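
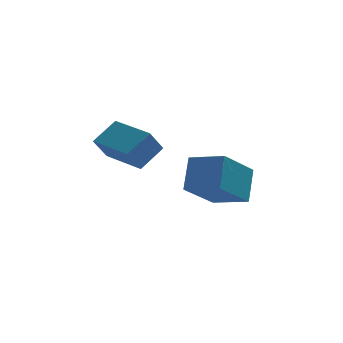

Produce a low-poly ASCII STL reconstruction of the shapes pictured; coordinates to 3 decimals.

solid 
facet normal -0.585 -0.549 0.597
outer loop
vertex 3.087 -1.973 1.085
vertex 1.924 -1.135 0.717
vertex 2.78 -2.907 -0.075
endloop
endfacet
facet normal 0.786 -0.567 0.248
outer loop
vertex 3.996 -1.765 -1.317
vertex 3.087 -1.973 1.085
vertex 2.78 -2.907 -0.075
endloop
endfacet
facet normal -0.584 -0.549 0.597
outer loop
vertex 2.78 -2.907 -0.075
vertex 1.924 -1.135 0.717
vertex 1.617 -2.069 -0.442
endloop
endfacet
facet normal -0.202 -0.614 -0.763
outer loop
vertex 1.617 -2.069 -0.442
vertex 3.996 -1.765 -1.317
vertex 2.78 -2.907 -0.075
endloop
endfacet
facet normal 0.202 0.615 0.763
outer loop
vertex 3.087 -1.973 1.085
vertex 3.14 0.007 -0.525
vertex 1.924 -1.135 0.717
endloop
endfacet
facet normal 0.786 -0.566 0.248
outer loop
vertex 4.303 -0.831 -0.158
vertex 3.087 -1.973 1.085
vertex 3.996 -1.765 -1.317
endloop
endfacet
facet normal 0.202 0.615 0.762
outer loop
vertex 4.303 -0.831 -0.158
vertex 3.14 0.007 -0.525
vertex 3.087 -1.973 1.085
endloop
endfacet
facet normal -0.786 0.567 -0.248
outer loop
vertex 1.924 -1.135 0.717
vertex 3.14 0.007 -0.525
vertex 1.617 -2.069 -0.442
endloop
endfacet
facet normal -0.202 -0.615 -0.762
outer loop
vertex 2.833 -0.927 -1.685
vertex 3.996 -1.765 -1.317
vertex 1.617 -2.069 -0.442
endloop
endfacet
facet normal -0.786 0.567 -0.248
outer loop
vertex 1.617 -2.069 -0.442
vertex 3.14 0.007 -0.525
vertex 2.833 -0.927 -1.685
endloop
endfacet
facet normal 0.585 0.549 -0.597
outer loop
vertex 2.833 -0.927 -1.685
vertex 4.303 -0.831 -0.158
vertex 3.996 -1.765 -1.317
endloop
endfacet
facet normal 0.584 0.550 -0.597
outer loop
vertex 3.14 0.007 -0.525
vertex 4.303 -0.831 -0.158
vertex 2.833 -0.927 -1.685
endloop
endfacet
facet normal -0.675 -0.456 -0.580
outer loop
vertex -0.535 -3.995 2.205
vertex -1.573 -2.538 2.269
vertex -0.038 -3.602 1.318
endloop
endfacet
facet normal 0.580 -0.814 -0.036
outer loop
vertex 0.793 -3.042 2.031
vertex -0.535 -3.995 2.205
vertex -0.038 -3.602 1.318
endloop
endfacet
facet normal -0.675 -0.455 -0.581
outer loop
vertex -0.038 -3.602 1.318
vertex -1.573 -2.538 2.269
vertex -1.075 -2.145 1.382
endloop
endfacet
facet normal 0.456 0.360 -0.814
outer loop
vertex -1.075 -2.145 1.382
vertex 0.793 -3.042 2.031
vertex -0.038 -3.602 1.318
endloop
endfacet
facet normal -0.456 -0.360 0.814
outer loop
vertex -0.535 -3.995 2.205
vertex -0.742 -1.978 2.982
vertex -1.573 -2.538 2.269
endloop
endfacet
facet normal 0.580 -0.814 -0.035
outer loop
vertex 0.295 -3.435 2.918
vertex -0.535 -3.995 2.205
vertex 0.793 -3.042 2.031
endloop
endfacet
facet normal -0.456 -0.360 0.814
outer loop
vertex 0.295 -3.435 2.918
vertex -0.742 -1.978 2.982
vertex -0.535 -3.995 2.205
endloop
endfacet
facet normal -0.579 0.814 0.036
outer loop
vertex -1.573 -2.538 2.269
vertex -0.742 -1.978 2.982
vertex -1.075 -2.145 1.382
endloop
endfacet
facet normal 0.456 0.360 -0.814
outer loop
vertex -0.245 -1.585 2.095
vertex 0.793 -3.042 2.031
vertex -1.075 -2.145 1.382
endloop
endfacet
facet normal -0.580 0.814 0.036
outer loop
vertex -1.075 -2.145 1.382
vertex -0.742 -1.978 2.982
vertex -0.245 -1.585 2.095
endloop
endfacet
facet normal 0.675 0.455 0.581
outer loop
vertex -0.245 -1.585 2.095
vertex 0.295 -3.435 2.918
vertex 0.793 -3.042 2.031
endloop
endfacet
facet normal 0.675 0.455 0.580
outer loop
vertex -0.742 -1.978 2.982
vertex 0.295 -3.435 2.918
vertex -0.245 -1.585 2.095
endloop
endfacet

endsolid


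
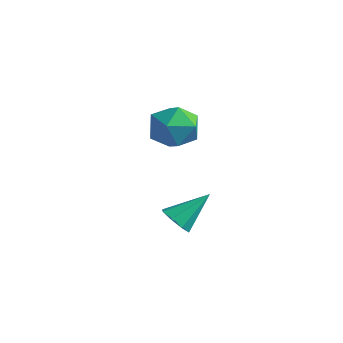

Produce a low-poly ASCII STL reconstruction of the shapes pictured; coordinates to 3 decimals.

solid 
facet normal -0.293 -0.706 -0.645
outer loop
vertex 3.279 -3.429 -2.088
vertex 2.643 -3.488 -1.734
vertex 2.888 -3.083 -2.289
endloop
endfacet
facet normal 0.714 0.576 -0.398
outer loop
vertex 3.279 -3.429 -2.088
vertex 2.888 -3.083 -2.289
vertex 3.157 -2.252 -0.606
endloop
endfacet
facet normal -0.294 -0.706 -0.645
outer loop
vertex 2.888 -3.083 -2.289
vertex 2.643 -3.488 -1.734
vertex 2.355 -2.974 -2.165
endloop
endfacet
facet normal 0.077 0.889 -0.451
outer loop
vertex 2.888 -3.083 -2.289
vertex 2.355 -2.974 -2.165
vertex 3.157 -2.252 -0.606
endloop
endfacet
facet normal -0.293 -0.705 -0.645
outer loop
vertex 2.355 -2.974 -2.165
vertex 2.643 -3.488 -1.734
vertex 1.99 -3.167 -1.788
endloop
endfacet
facet normal -0.547 0.831 -0.104
outer loop
vertex 2.355 -2.974 -2.165
vertex 1.99 -3.167 -1.788
vertex 3.157 -2.252 -0.606
endloop
endfacet
facet normal -0.294 -0.707 -0.644
outer loop
vertex 1.99 -3.167 -1.788
vertex 2.643 -3.488 -1.734
vertex 2.008 -3.547 -1.379
endloop
endfacet
facet normal -0.786 0.435 0.439
outer loop
vertex 1.99 -3.167 -1.788
vertex 2.008 -3.547 -1.379
vertex 3.157 -2.252 -0.606
endloop
endfacet
facet normal -0.294 -0.706 -0.644
outer loop
vertex 2.008 -3.547 -1.379
vertex 2.643 -3.488 -1.734
vertex 2.398 -3.893 -1.178
endloop
endfacet
facet normal -0.504 -0.067 0.861
outer loop
vertex 2.008 -3.547 -1.379
vertex 2.398 -3.893 -1.178
vertex 3.157 -2.252 -0.606
endloop
endfacet
facet normal -0.294 -0.706 -0.644
outer loop
vertex 2.398 -3.893 -1.178
vertex 2.643 -3.488 -1.734
vertex 2.932 -4.001 -1.303
endloop
endfacet
facet normal 0.137 -0.382 0.914
outer loop
vertex 2.398 -3.893 -1.178
vertex 2.932 -4.001 -1.303
vertex 3.157 -2.252 -0.606
endloop
endfacet
facet normal -0.294 -0.706 -0.644
outer loop
vertex 2.932 -4.001 -1.303
vertex 2.643 -3.488 -1.734
vertex 3.296 -3.809 -1.68
endloop
endfacet
facet normal 0.758 -0.323 0.567
outer loop
vertex 2.932 -4.001 -1.303
vertex 3.296 -3.809 -1.68
vertex 3.157 -2.252 -0.606
endloop
endfacet
facet normal -0.294 -0.706 -0.645
outer loop
vertex 3.296 -3.809 -1.68
vertex 2.643 -3.488 -1.734
vertex 3.279 -3.429 -2.088
endloop
endfacet
facet normal 0.997 0.072 0.025
outer loop
vertex 3.296 -3.809 -1.68
vertex 3.279 -3.429 -2.088
vertex 3.157 -2.252 -0.606
endloop
endfacet
facet normal -0.151 0.641 0.753
outer loop
vertex 2.32 -2.075 3.101
vertex 1.342 -2.507 3.273
vertex 2.209 -2.906 3.786
endloop
endfacet
facet normal 0.543 0.490 0.682
outer loop
vertex 2.32 -2.075 3.101
vertex 2.209 -2.906 3.786
vertex 3.046 -2.878 3.099
endloop
endfacet
facet normal 0.742 0.670 0.021
outer loop
vertex 2.32 -2.075 3.101
vertex 3.046 -2.878 3.099
vertex 2.696 -2.462 2.162
endloop
endfacet
facet normal 0.171 0.933 -0.316
outer loop
vertex 2.32 -2.075 3.101
vertex 2.696 -2.462 2.162
vertex 1.643 -2.232 2.27
endloop
endfacet
facet normal -0.380 0.915 0.137
outer loop
vertex 2.32 -2.075 3.101
vertex 1.643 -2.232 2.27
vertex 1.342 -2.507 3.273
endloop
endfacet
facet normal 0.624 -0.217 0.751
outer loop
vertex 3.046 -2.878 3.099
vertex 2.209 -2.906 3.786
vertex 2.517 -3.808 3.27
endloop
endfacet
facet normal -0.499 0.028 0.866
outer loop
vertex 2.209 -2.906 3.786
vertex 1.342 -2.507 3.273
vertex 1.464 -3.578 3.378
endloop
endfacet
facet normal -0.872 0.472 -0.132
outer loop
vertex 1.342 -2.507 3.273
vertex 1.643 -2.232 2.27
vertex 1.114 -3.162 2.441
endloop
endfacet
facet normal 0.021 0.502 -0.865
outer loop
vertex 1.643 -2.232 2.27
vertex 2.696 -2.462 2.162
vertex 1.951 -3.134 1.754
endloop
endfacet
facet normal 0.945 0.076 -0.319
outer loop
vertex 2.696 -2.462 2.162
vertex 3.046 -2.878 3.099
vertex 2.818 -3.533 2.267
endloop
endfacet
facet normal -0.171 -0.933 0.316
outer loop
vertex 1.84 -3.965 2.439
vertex 2.517 -3.808 3.27
vertex 1.464 -3.578 3.378
endloop
endfacet
facet normal -0.742 -0.670 -0.021
outer loop
vertex 1.84 -3.965 2.439
vertex 1.464 -3.578 3.378
vertex 1.114 -3.162 2.441
endloop
endfacet
facet normal -0.543 -0.490 -0.682
outer loop
vertex 1.84 -3.965 2.439
vertex 1.114 -3.162 2.441
vertex 1.951 -3.134 1.754
endloop
endfacet
facet normal 0.151 -0.641 -0.753
outer loop
vertex 1.84 -3.965 2.439
vertex 1.951 -3.134 1.754
vertex 2.818 -3.533 2.267
endloop
endfacet
facet normal 0.380 -0.915 -0.137
outer loop
vertex 1.84 -3.965 2.439
vertex 2.818 -3.533 2.267
vertex 2.517 -3.808 3.27
endloop
endfacet
facet normal -0.021 -0.502 0.865
outer loop
vertex 1.464 -3.578 3.378
vertex 2.517 -3.808 3.27
vertex 2.209 -2.906 3.786
endloop
endfacet
facet normal -0.945 -0.076 0.319
outer loop
vertex 1.114 -3.162 2.441
vertex 1.464 -3.578 3.378
vertex 1.342 -2.507 3.273
endloop
endfacet
facet normal -0.624 0.217 -0.751
outer loop
vertex 1.951 -3.134 1.754
vertex 1.114 -3.162 2.441
vertex 1.643 -2.232 2.27
endloop
endfacet
facet normal 0.499 -0.028 -0.866
outer loop
vertex 2.818 -3.533 2.267
vertex 1.951 -3.134 1.754
vertex 2.696 -2.462 2.162
endloop
endfacet
facet normal 0.872 -0.472 0.132
outer loop
vertex 2.517 -3.808 3.27
vertex 2.818 -3.533 2.267
vertex 3.046 -2.878 3.099
endloop
endfacet

endsolid


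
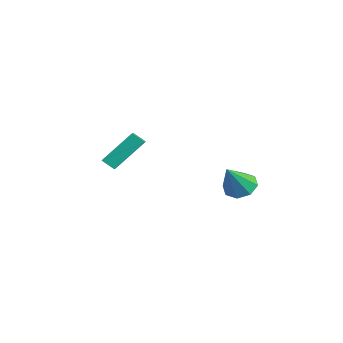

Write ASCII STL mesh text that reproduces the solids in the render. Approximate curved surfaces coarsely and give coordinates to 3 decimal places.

solid 
facet normal -0.339 0.504 -0.794
outer loop
vertex 3.347 0.657 3.083
vertex 2.788 0.024 2.92
vertex 2.77 0.746 3.386
endloop
endfacet
facet normal 0.446 0.583 0.679
outer loop
vertex 3.347 0.657 3.083
vertex 2.77 0.746 3.386
vertex 3.412 -0.904 4.38
endloop
endfacet
facet normal -0.338 0.504 -0.794
outer loop
vertex 2.77 0.746 3.386
vertex 2.788 0.024 2.92
vertex 2.203 0.413 3.416
endloop
endfacet
facet normal -0.213 0.442 0.871
outer loop
vertex 2.77 0.746 3.386
vertex 2.203 0.413 3.416
vertex 3.412 -0.904 4.38
endloop
endfacet
facet normal -0.338 0.505 -0.794
outer loop
vertex 2.203 0.413 3.416
vertex 2.788 0.024 2.92
vertex 1.979 -0.148 3.155
endloop
endfacet
facet normal -0.671 -0.076 0.738
outer loop
vertex 2.203 0.413 3.416
vertex 1.979 -0.148 3.155
vertex 3.412 -0.904 4.38
endloop
endfacet
facet normal -0.338 0.505 -0.794
outer loop
vertex 1.979 -0.148 3.155
vertex 2.788 0.024 2.92
vertex 2.229 -0.608 2.756
endloop
endfacet
facet normal -0.656 -0.666 0.356
outer loop
vertex 1.979 -0.148 3.155
vertex 2.229 -0.608 2.756
vertex 3.412 -0.904 4.38
endloop
endfacet
facet normal -0.338 0.505 -0.794
outer loop
vertex 2.229 -0.608 2.756
vertex 2.788 0.024 2.92
vertex 2.806 -0.698 2.453
endloop
endfacet
facet normal -0.179 -0.983 -0.049
outer loop
vertex 2.229 -0.608 2.756
vertex 2.806 -0.698 2.453
vertex 3.412 -0.904 4.38
endloop
endfacet
facet normal -0.339 0.505 -0.794
outer loop
vertex 2.806 -0.698 2.453
vertex 2.788 0.024 2.92
vertex 3.373 -0.364 2.423
endloop
endfacet
facet normal 0.483 -0.842 -0.242
outer loop
vertex 2.806 -0.698 2.453
vertex 3.373 -0.364 2.423
vertex 3.412 -0.904 4.38
endloop
endfacet
facet normal -0.339 0.505 -0.794
outer loop
vertex 3.373 -0.364 2.423
vertex 2.788 0.024 2.92
vertex 3.597 0.197 2.684
endloop
endfacet
facet normal 0.940 -0.325 -0.108
outer loop
vertex 3.373 -0.364 2.423
vertex 3.597 0.197 2.684
vertex 3.412 -0.904 4.38
endloop
endfacet
facet normal -0.339 0.504 -0.794
outer loop
vertex 3.597 0.197 2.684
vertex 2.788 0.024 2.92
vertex 3.347 0.657 3.083
endloop
endfacet
facet normal 0.925 0.266 0.273
outer loop
vertex 3.597 0.197 2.684
vertex 3.347 0.657 3.083
vertex 3.412 -0.904 4.38
endloop
endfacet
facet normal -0.864 0.354 -0.359
outer loop
vertex -4.201 -4.265 2.284
vertex -4.22 -2.735 3.837
vertex -3.793 -3.764 1.796
endloop
endfacet
facet normal 0.009 -0.702 -0.713
outer loop
vertex -2.86 -4.145 2.183
vertex -4.201 -4.265 2.284
vertex -3.793 -3.764 1.796
endloop
endfacet
facet normal -0.864 0.353 -0.359
outer loop
vertex -3.793 -3.764 1.796
vertex -4.22 -2.735 3.837
vertex -3.812 -2.234 3.348
endloop
endfacet
facet normal 0.503 0.619 -0.604
outer loop
vertex -3.812 -2.234 3.348
vertex -2.86 -4.145 2.183
vertex -3.793 -3.764 1.796
endloop
endfacet
facet normal -0.503 -0.619 0.603
outer loop
vertex -4.201 -4.265 2.284
vertex -3.287 -3.116 4.224
vertex -4.22 -2.735 3.837
endloop
endfacet
facet normal 0.009 -0.702 -0.712
outer loop
vertex -3.268 -4.646 2.672
vertex -4.201 -4.265 2.284
vertex -2.86 -4.145 2.183
endloop
endfacet
facet normal -0.503 -0.618 0.603
outer loop
vertex -3.268 -4.646 2.672
vertex -3.287 -3.116 4.224
vertex -4.201 -4.265 2.284
endloop
endfacet
facet normal -0.009 0.702 0.712
outer loop
vertex -4.22 -2.735 3.837
vertex -3.287 -3.116 4.224
vertex -3.812 -2.234 3.348
endloop
endfacet
facet normal 0.503 0.619 -0.603
outer loop
vertex -2.879 -2.615 3.736
vertex -2.86 -4.145 2.183
vertex -3.812 -2.234 3.348
endloop
endfacet
facet normal -0.010 0.702 0.712
outer loop
vertex -3.812 -2.234 3.348
vertex -3.287 -3.116 4.224
vertex -2.879 -2.615 3.736
endloop
endfacet
facet normal 0.864 -0.353 0.359
outer loop
vertex -2.879 -2.615 3.736
vertex -3.268 -4.646 2.672
vertex -2.86 -4.145 2.183
endloop
endfacet
facet normal 0.864 -0.354 0.359
outer loop
vertex -3.287 -3.116 4.224
vertex -3.268 -4.646 2.672
vertex -2.879 -2.615 3.736
endloop
endfacet

endsolid


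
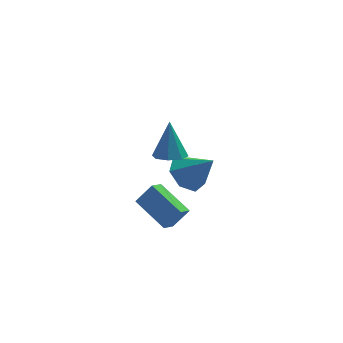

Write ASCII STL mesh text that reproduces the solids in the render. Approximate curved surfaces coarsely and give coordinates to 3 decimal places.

solid 
facet normal -0.028 -0.314 -0.949
outer loop
vertex -3.063 -3.309 2.01
vertex -3.848 -3.115 1.969
vertex -3.153 -2.726 1.82
endloop
endfacet
facet normal 0.933 0.233 0.274
outer loop
vertex -3.063 -3.309 2.01
vertex -3.153 -2.726 1.82
vertex -3.792 -2.505 3.811
endloop
endfacet
facet normal -0.028 -0.314 -0.949
outer loop
vertex -3.153 -2.726 1.82
vertex -3.848 -3.115 1.969
vertex -3.651 -2.371 1.717
endloop
endfacet
facet normal 0.566 0.820 0.091
outer loop
vertex -3.153 -2.726 1.82
vertex -3.651 -2.371 1.717
vertex -3.792 -2.505 3.811
endloop
endfacet
facet normal -0.030 -0.313 -0.949
outer loop
vertex -3.651 -2.371 1.717
vertex -3.848 -3.115 1.969
vertex -4.264 -2.451 1.763
endloop
endfacet
facet normal -0.125 0.991 0.055
outer loop
vertex -3.651 -2.371 1.717
vertex -4.264 -2.451 1.763
vertex -3.792 -2.505 3.811
endloop
endfacet
facet normal -0.029 -0.313 -0.949
outer loop
vertex -4.264 -2.451 1.763
vertex -3.848 -3.115 1.969
vertex -4.633 -2.92 1.929
endloop
endfacet
facet normal -0.739 0.647 0.187
outer loop
vertex -4.264 -2.451 1.763
vertex -4.633 -2.92 1.929
vertex -3.792 -2.505 3.811
endloop
endfacet
facet normal -0.030 -0.314 -0.949
outer loop
vertex -4.633 -2.92 1.929
vertex -3.848 -3.115 1.969
vertex -4.543 -3.503 2.119
endloop
endfacet
facet normal -0.912 -0.007 0.409
outer loop
vertex -4.633 -2.92 1.929
vertex -4.543 -3.503 2.119
vertex -3.792 -2.505 3.811
endloop
endfacet
facet normal -0.029 -0.315 -0.949
outer loop
vertex -4.543 -3.503 2.119
vertex -3.848 -3.115 1.969
vertex -4.045 -3.859 2.222
endloop
endfacet
facet normal -0.546 -0.593 0.592
outer loop
vertex -4.543 -3.503 2.119
vertex -4.045 -3.859 2.222
vertex -3.792 -2.505 3.811
endloop
endfacet
facet normal -0.030 -0.315 -0.949
outer loop
vertex -4.045 -3.859 2.222
vertex -3.848 -3.115 1.969
vertex -3.432 -3.778 2.176
endloop
endfacet
facet normal 0.148 -0.764 0.628
outer loop
vertex -4.045 -3.859 2.222
vertex -3.432 -3.778 2.176
vertex -3.792 -2.505 3.811
endloop
endfacet
facet normal -0.028 -0.314 -0.949
outer loop
vertex -3.432 -3.778 2.176
vertex -3.848 -3.115 1.969
vertex -3.063 -3.309 2.01
endloop
endfacet
facet normal 0.759 -0.422 0.496
outer loop
vertex -3.432 -3.778 2.176
vertex -3.063 -3.309 2.01
vertex -3.792 -2.505 3.811
endloop
endfacet
facet normal -0.586 0.382 -0.715
outer loop
vertex -1.867 0.581 -1.807
vertex -2.644 -0.16 -1.566
vertex -2.502 0.847 -1.145
endloop
endfacet
facet normal 0.682 0.604 0.412
outer loop
vertex -1.867 0.581 -1.807
vertex -2.502 0.847 -1.145
vertex -1.536 -0.88 -0.214
endloop
endfacet
facet normal -0.586 0.382 -0.715
outer loop
vertex -2.502 0.847 -1.145
vertex -2.644 -0.16 -1.566
vertex -3.243 0.354 -0.801
endloop
endfacet
facet normal 0.066 0.502 0.862
outer loop
vertex -2.502 0.847 -1.145
vertex -3.243 0.354 -0.801
vertex -1.536 -0.88 -0.214
endloop
endfacet
facet normal -0.586 0.381 -0.715
outer loop
vertex -3.243 0.354 -0.801
vertex -2.644 -0.16 -1.566
vertex -3.533 -0.525 -1.032
endloop
endfacet
facet normal -0.393 -0.110 0.913
outer loop
vertex -3.243 0.354 -0.801
vertex -3.533 -0.525 -1.032
vertex -1.536 -0.88 -0.214
endloop
endfacet
facet normal -0.586 0.381 -0.715
outer loop
vertex -3.533 -0.525 -1.032
vertex -2.644 -0.16 -1.566
vertex -3.153 -1.13 -1.665
endloop
endfacet
facet normal -0.353 -0.773 0.527
outer loop
vertex -3.533 -0.525 -1.032
vertex -3.153 -1.13 -1.665
vertex -1.536 -0.88 -0.214
endloop
endfacet
facet normal -0.586 0.381 -0.715
outer loop
vertex -3.153 -1.13 -1.665
vertex -2.644 -0.16 -1.566
vertex -2.389 -1.004 -2.224
endloop
endfacet
facet normal 0.158 -0.987 -0.006
outer loop
vertex -3.153 -1.13 -1.665
vertex -2.389 -1.004 -2.224
vertex -1.536 -0.88 -0.214
endloop
endfacet
facet normal -0.586 0.381 -0.715
outer loop
vertex -2.389 -1.004 -2.224
vertex -2.644 -0.16 -1.566
vertex -1.817 -0.242 -2.287
endloop
endfacet
facet normal 0.755 -0.591 -0.284
outer loop
vertex -2.389 -1.004 -2.224
vertex -1.817 -0.242 -2.287
vertex -1.536 -0.88 -0.214
endloop
endfacet
facet normal -0.586 0.382 -0.715
outer loop
vertex -1.817 -0.242 -2.287
vertex -2.644 -0.16 -1.566
vertex -1.867 0.581 -1.807
endloop
endfacet
facet normal 0.988 0.117 -0.098
outer loop
vertex -1.817 -0.242 -2.287
vertex -1.867 0.581 -1.807
vertex -1.536 -0.88 -0.214
endloop
endfacet
facet normal -0.606 -0.009 -0.796
outer loop
vertex -4.065 -2.526 -3.455
vertex -5.186 -1.0 -2.619
vertex -3.569 -1.952 -3.839
endloop
endfacet
facet normal 0.541 -0.738 -0.403
outer loop
vertex -2.794 -1.94 -2.821
vertex -4.065 -2.526 -3.455
vertex -3.569 -1.952 -3.839
endloop
endfacet
facet normal -0.606 -0.010 -0.795
outer loop
vertex -3.569 -1.952 -3.839
vertex -5.186 -1.0 -2.619
vertex -4.691 -0.426 -3.003
endloop
endfacet
facet normal 0.583 0.676 -0.452
outer loop
vertex -4.691 -0.426 -3.003
vertex -2.794 -1.94 -2.821
vertex -3.569 -1.952 -3.839
endloop
endfacet
facet normal -0.583 -0.676 0.452
outer loop
vertex -4.065 -2.526 -3.455
vertex -4.411 -0.988 -1.601
vertex -5.186 -1.0 -2.619
endloop
endfacet
facet normal 0.541 -0.737 -0.404
outer loop
vertex -3.289 -2.514 -2.437
vertex -4.065 -2.526 -3.455
vertex -2.794 -1.94 -2.821
endloop
endfacet
facet normal -0.582 -0.676 0.452
outer loop
vertex -3.289 -2.514 -2.437
vertex -4.411 -0.988 -1.601
vertex -4.065 -2.526 -3.455
endloop
endfacet
facet normal -0.542 0.737 0.404
outer loop
vertex -5.186 -1.0 -2.619
vertex -4.411 -0.988 -1.601
vertex -4.691 -0.426 -3.003
endloop
endfacet
facet normal 0.583 0.676 -0.452
outer loop
vertex -3.915 -0.414 -1.985
vertex -2.794 -1.94 -2.821
vertex -4.691 -0.426 -3.003
endloop
endfacet
facet normal -0.541 0.738 0.404
outer loop
vertex -4.691 -0.426 -3.003
vertex -4.411 -0.988 -1.601
vertex -3.915 -0.414 -1.985
endloop
endfacet
facet normal 0.606 0.009 0.795
outer loop
vertex -3.915 -0.414 -1.985
vertex -3.289 -2.514 -2.437
vertex -2.794 -1.94 -2.821
endloop
endfacet
facet normal 0.605 0.009 0.796
outer loop
vertex -4.411 -0.988 -1.601
vertex -3.289 -2.514 -2.437
vertex -3.915 -0.414 -1.985
endloop
endfacet

endsolid


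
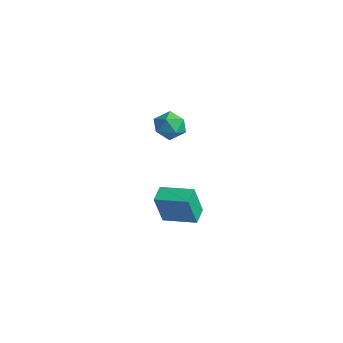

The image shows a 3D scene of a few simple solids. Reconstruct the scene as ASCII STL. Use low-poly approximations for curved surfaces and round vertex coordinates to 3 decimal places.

solid 
facet normal -0.666 0.613 0.426
outer loop
vertex -3.159 -2.38 2.651
vertex -2.7 -2.353 3.33
vertex -2.579 -1.806 2.731
endloop
endfacet
facet normal -0.655 0.701 -0.283
outer loop
vertex -3.159 -2.38 2.651
vertex -2.579 -1.806 2.731
vertex -2.68 -2.19 2.013
endloop
endfacet
facet normal -0.808 0.073 -0.585
outer loop
vertex -3.159 -2.38 2.651
vertex -2.68 -2.19 2.013
vertex -2.863 -2.974 2.168
endloop
endfacet
facet normal -0.913 -0.403 -0.065
outer loop
vertex -3.159 -2.38 2.651
vertex -2.863 -2.974 2.168
vertex -2.876 -3.075 2.982
endloop
endfacet
facet normal -0.825 -0.069 0.561
outer loop
vertex -3.159 -2.38 2.651
vertex -2.876 -3.075 2.982
vertex -2.7 -2.353 3.33
endloop
endfacet
facet normal 0.009 0.881 -0.473
outer loop
vertex -2.68 -2.19 2.013
vertex -2.579 -1.806 2.731
vertex -1.924 -2.045 2.298
endloop
endfacet
facet normal -0.008 0.739 0.673
outer loop
vertex -2.579 -1.806 2.731
vertex -2.7 -2.353 3.33
vertex -1.937 -2.146 3.112
endloop
endfacet
facet normal -0.266 -0.365 0.892
outer loop
vertex -2.7 -2.353 3.33
vertex -2.876 -3.075 2.982
vertex -2.12 -2.93 3.267
endloop
endfacet
facet normal -0.409 -0.905 -0.119
outer loop
vertex -2.876 -3.075 2.982
vertex -2.863 -2.974 2.168
vertex -2.221 -3.314 2.549
endloop
endfacet
facet normal -0.238 -0.135 -0.962
outer loop
vertex -2.863 -2.974 2.168
vertex -2.68 -2.19 2.013
vertex -2.1 -2.767 1.95
endloop
endfacet
facet normal 0.913 0.403 0.065
outer loop
vertex -1.641 -2.74 2.629
vertex -1.924 -2.045 2.298
vertex -1.937 -2.146 3.112
endloop
endfacet
facet normal 0.808 -0.073 0.585
outer loop
vertex -1.641 -2.74 2.629
vertex -1.937 -2.146 3.112
vertex -2.12 -2.93 3.267
endloop
endfacet
facet normal 0.655 -0.701 0.283
outer loop
vertex -1.641 -2.74 2.629
vertex -2.12 -2.93 3.267
vertex -2.221 -3.314 2.549
endloop
endfacet
facet normal 0.666 -0.613 -0.426
outer loop
vertex -1.641 -2.74 2.629
vertex -2.221 -3.314 2.549
vertex -2.1 -2.767 1.95
endloop
endfacet
facet normal 0.825 0.069 -0.561
outer loop
vertex -1.641 -2.74 2.629
vertex -2.1 -2.767 1.95
vertex -1.924 -2.045 2.298
endloop
endfacet
facet normal 0.409 0.905 0.119
outer loop
vertex -1.937 -2.146 3.112
vertex -1.924 -2.045 2.298
vertex -2.579 -1.806 2.731
endloop
endfacet
facet normal 0.238 0.135 0.962
outer loop
vertex -2.12 -2.93 3.267
vertex -1.937 -2.146 3.112
vertex -2.7 -2.353 3.33
endloop
endfacet
facet normal -0.009 -0.881 0.473
outer loop
vertex -2.221 -3.314 2.549
vertex -2.12 -2.93 3.267
vertex -2.876 -3.075 2.982
endloop
endfacet
facet normal 0.008 -0.739 -0.673
outer loop
vertex -2.1 -2.767 1.95
vertex -2.221 -3.314 2.549
vertex -2.863 -2.974 2.168
endloop
endfacet
facet normal 0.266 0.365 -0.892
outer loop
vertex -1.924 -2.045 2.298
vertex -2.1 -2.767 1.95
vertex -2.68 -2.19 2.013
endloop
endfacet
facet normal -0.601 0.735 0.312
outer loop
vertex -3.714 -2.241 -2.078
vertex -2.42 -1.272 -1.868
vertex -3.873 -1.672 -3.725
endloop
endfacet
facet normal -0.794 -0.595 -0.129
outer loop
vertex -3.32 -2.348 -4.012
vertex -3.714 -2.241 -2.078
vertex -3.873 -1.672 -3.725
endloop
endfacet
facet normal -0.602 0.735 0.313
outer loop
vertex -3.873 -1.672 -3.725
vertex -2.42 -1.272 -1.868
vertex -2.58 -0.702 -3.515
endloop
endfacet
facet normal -0.091 0.325 -0.941
outer loop
vertex -2.58 -0.702 -3.515
vertex -3.32 -2.348 -4.012
vertex -3.873 -1.672 -3.725
endloop
endfacet
facet normal 0.091 -0.325 0.941
outer loop
vertex -3.714 -2.241 -2.078
vertex -1.867 -1.948 -2.155
vertex -2.42 -1.272 -1.868
endloop
endfacet
facet normal -0.794 -0.595 -0.129
outer loop
vertex -3.16 -2.918 -2.365
vertex -3.714 -2.241 -2.078
vertex -3.32 -2.348 -4.012
endloop
endfacet
facet normal 0.091 -0.325 0.941
outer loop
vertex -3.16 -2.918 -2.365
vertex -1.867 -1.948 -2.155
vertex -3.714 -2.241 -2.078
endloop
endfacet
facet normal 0.794 0.595 0.129
outer loop
vertex -2.42 -1.272 -1.868
vertex -1.867 -1.948 -2.155
vertex -2.58 -0.702 -3.515
endloop
endfacet
facet normal -0.091 0.325 -0.941
outer loop
vertex -2.026 -1.379 -3.802
vertex -3.32 -2.348 -4.012
vertex -2.58 -0.702 -3.515
endloop
endfacet
facet normal 0.794 0.595 0.129
outer loop
vertex -2.58 -0.702 -3.515
vertex -1.867 -1.948 -2.155
vertex -2.026 -1.379 -3.802
endloop
endfacet
facet normal 0.601 -0.735 -0.313
outer loop
vertex -2.026 -1.379 -3.802
vertex -3.16 -2.918 -2.365
vertex -3.32 -2.348 -4.012
endloop
endfacet
facet normal 0.602 -0.735 -0.312
outer loop
vertex -1.867 -1.948 -2.155
vertex -3.16 -2.918 -2.365
vertex -2.026 -1.379 -3.802
endloop
endfacet

endsolid


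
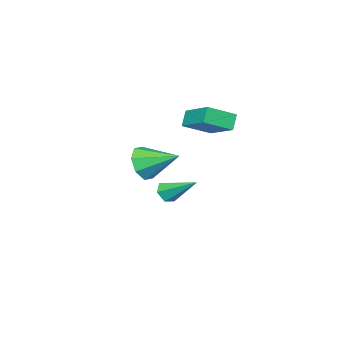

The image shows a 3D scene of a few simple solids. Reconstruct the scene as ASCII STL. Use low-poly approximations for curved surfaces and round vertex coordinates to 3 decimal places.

solid 
facet normal 0.276 -0.877 -0.394
outer loop
vertex 3.491 0.802 0.372
vertex 3.069 0.393 0.987
vertex 2.873 0.68 0.211
endloop
endfacet
facet normal 0.006 0.785 -0.619
outer loop
vertex 3.491 0.802 0.372
vertex 2.873 0.68 0.211
vertex 2.631 1.787 1.613
endloop
endfacet
facet normal 0.276 -0.877 -0.394
outer loop
vertex 2.873 0.68 0.211
vertex 3.069 0.393 0.987
vertex 2.37 0.39 0.504
endloop
endfacet
facet normal -0.634 0.550 -0.544
outer loop
vertex 2.873 0.68 0.211
vertex 2.37 0.39 0.504
vertex 2.631 1.787 1.613
endloop
endfacet
facet normal 0.276 -0.876 -0.395
outer loop
vertex 2.37 0.39 0.504
vertex 3.069 0.393 0.987
vertex 2.276 0.101 1.08
endloop
endfacet
facet normal -0.974 0.220 -0.048
outer loop
vertex 2.37 0.39 0.504
vertex 2.276 0.101 1.08
vertex 2.631 1.787 1.613
endloop
endfacet
facet normal 0.276 -0.876 -0.394
outer loop
vertex 2.276 0.101 1.08
vertex 3.069 0.393 0.987
vertex 2.648 -0.016 1.601
endloop
endfacet
facet normal -0.815 -0.012 0.579
outer loop
vertex 2.276 0.101 1.08
vertex 2.648 -0.016 1.601
vertex 2.631 1.787 1.613
endloop
endfacet
facet normal 0.276 -0.876 -0.395
outer loop
vertex 2.648 -0.016 1.601
vertex 3.069 0.393 0.987
vertex 3.266 0.106 1.762
endloop
endfacet
facet normal -0.250 -0.009 0.968
outer loop
vertex 2.648 -0.016 1.601
vertex 3.266 0.106 1.762
vertex 2.631 1.787 1.613
endloop
endfacet
facet normal 0.275 -0.877 -0.395
outer loop
vertex 3.266 0.106 1.762
vertex 3.069 0.393 0.987
vertex 3.769 0.396 1.469
endloop
endfacet
facet normal 0.390 0.226 0.893
outer loop
vertex 3.266 0.106 1.762
vertex 3.769 0.396 1.469
vertex 2.631 1.787 1.613
endloop
endfacet
facet normal 0.276 -0.876 -0.395
outer loop
vertex 3.769 0.396 1.469
vertex 3.069 0.393 0.987
vertex 3.862 0.685 0.893
endloop
endfacet
facet normal 0.730 0.556 0.397
outer loop
vertex 3.769 0.396 1.469
vertex 3.862 0.685 0.893
vertex 2.631 1.787 1.613
endloop
endfacet
facet normal 0.276 -0.877 -0.394
outer loop
vertex 3.862 0.685 0.893
vertex 3.069 0.393 0.987
vertex 3.491 0.802 0.372
endloop
endfacet
facet normal 0.571 0.788 -0.230
outer loop
vertex 3.862 0.685 0.893
vertex 3.491 0.802 0.372
vertex 2.631 1.787 1.613
endloop
endfacet
facet normal -0.552 -0.209 0.808
outer loop
vertex -1.613 -1.425 1.895
vertex -1.123 0.09 2.621
vertex -2.689 -0.801 1.321
endloop
endfacet
facet normal -0.280 -0.865 -0.415
outer loop
vertex -2.237 -0.63 0.659
vertex -1.613 -1.425 1.895
vertex -2.689 -0.801 1.321
endloop
endfacet
facet normal -0.552 -0.209 0.808
outer loop
vertex -2.689 -0.801 1.321
vertex -1.123 0.09 2.621
vertex -2.199 0.714 2.047
endloop
endfacet
facet normal -0.786 0.455 -0.419
outer loop
vertex -2.199 0.714 2.047
vertex -2.237 -0.63 0.659
vertex -2.689 -0.801 1.321
endloop
endfacet
facet normal 0.786 -0.455 0.419
outer loop
vertex -1.613 -1.425 1.895
vertex -0.671 0.261 1.959
vertex -1.123 0.09 2.621
endloop
endfacet
facet normal -0.280 -0.865 -0.415
outer loop
vertex -1.161 -1.254 1.233
vertex -1.613 -1.425 1.895
vertex -2.237 -0.63 0.659
endloop
endfacet
facet normal 0.786 -0.455 0.419
outer loop
vertex -1.161 -1.254 1.233
vertex -0.671 0.261 1.959
vertex -1.613 -1.425 1.895
endloop
endfacet
facet normal 0.280 0.865 0.415
outer loop
vertex -1.123 0.09 2.621
vertex -0.671 0.261 1.959
vertex -2.199 0.714 2.047
endloop
endfacet
facet normal -0.786 0.455 -0.419
outer loop
vertex -1.747 0.885 1.385
vertex -2.237 -0.63 0.659
vertex -2.199 0.714 2.047
endloop
endfacet
facet normal 0.280 0.865 0.415
outer loop
vertex -2.199 0.714 2.047
vertex -0.671 0.261 1.959
vertex -1.747 0.885 1.385
endloop
endfacet
facet normal 0.552 0.209 -0.808
outer loop
vertex -1.747 0.885 1.385
vertex -1.161 -1.254 1.233
vertex -2.237 -0.63 0.659
endloop
endfacet
facet normal 0.552 0.209 -0.808
outer loop
vertex -0.671 0.261 1.959
vertex -1.161 -1.254 1.233
vertex -1.747 0.885 1.385
endloop
endfacet
facet normal 0.085 -0.841 -0.534
outer loop
vertex -0.176 -1.726 -2.301
vertex -0.718 -1.674 -2.469
vertex -0.3 -1.437 -2.776
endloop
endfacet
facet normal 0.912 0.411 0.012
outer loop
vertex -0.176 -1.726 -2.301
vertex -0.3 -1.437 -2.776
vertex -0.862 -0.226 -1.551
endloop
endfacet
facet normal 0.084 -0.841 -0.535
outer loop
vertex -0.3 -1.437 -2.776
vertex -0.718 -1.674 -2.469
vertex -0.843 -1.384 -2.944
endloop
endfacet
facet normal 0.263 0.744 -0.615
outer loop
vertex -0.3 -1.437 -2.776
vertex -0.843 -1.384 -2.944
vertex -0.862 -0.226 -1.551
endloop
endfacet
facet normal 0.084 -0.841 -0.535
outer loop
vertex -0.843 -1.384 -2.944
vertex -0.718 -1.674 -2.469
vertex -1.26 -1.621 -2.637
endloop
endfacet
facet normal -0.673 0.564 -0.478
outer loop
vertex -0.843 -1.384 -2.944
vertex -1.26 -1.621 -2.637
vertex -0.862 -0.226 -1.551
endloop
endfacet
facet normal 0.083 -0.842 -0.534
outer loop
vertex -1.26 -1.621 -2.637
vertex -0.718 -1.674 -2.469
vertex -1.136 -1.91 -2.162
endloop
endfacet
facet normal -0.958 0.053 0.282
outer loop
vertex -1.26 -1.621 -2.637
vertex -1.136 -1.91 -2.162
vertex -0.862 -0.226 -1.551
endloop
endfacet
facet normal 0.083 -0.842 -0.534
outer loop
vertex -1.136 -1.91 -2.162
vertex -0.718 -1.674 -2.469
vertex -0.594 -1.963 -1.994
endloop
endfacet
facet normal -0.309 -0.280 0.909
outer loop
vertex -1.136 -1.91 -2.162
vertex -0.594 -1.963 -1.994
vertex -0.862 -0.226 -1.551
endloop
endfacet
facet normal 0.085 -0.841 -0.534
outer loop
vertex -0.594 -1.963 -1.994
vertex -0.718 -1.674 -2.469
vertex -0.176 -1.726 -2.301
endloop
endfacet
facet normal 0.625 -0.101 0.774
outer loop
vertex -0.594 -1.963 -1.994
vertex -0.176 -1.726 -2.301
vertex -0.862 -0.226 -1.551
endloop
endfacet

endsolid


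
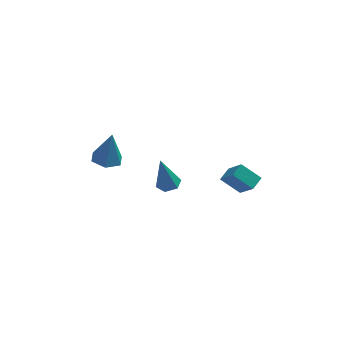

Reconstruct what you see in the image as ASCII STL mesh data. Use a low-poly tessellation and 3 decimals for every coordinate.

solid 
facet normal -0.186 -0.130 -0.974
outer loop
vertex -2.428 2.627 2.163
vertex -3.257 2.336 2.36
vertex -3.11 3.212 2.215
endloop
endfacet
facet normal 0.649 0.742 0.165
outer loop
vertex -2.428 2.627 2.163
vertex -3.11 3.212 2.215
vertex -2.903 2.584 4.22
endloop
endfacet
facet normal -0.186 -0.130 -0.974
outer loop
vertex -3.11 3.212 2.215
vertex -3.257 2.336 2.36
vertex -3.939 2.922 2.412
endloop
endfacet
facet normal -0.247 0.917 0.313
outer loop
vertex -3.11 3.212 2.215
vertex -3.939 2.922 2.412
vertex -2.903 2.584 4.22
endloop
endfacet
facet normal -0.185 -0.129 -0.974
outer loop
vertex -3.939 2.922 2.412
vertex -3.257 2.336 2.36
vertex -4.086 2.046 2.556
endloop
endfacet
facet normal -0.827 0.224 0.516
outer loop
vertex -3.939 2.922 2.412
vertex -4.086 2.046 2.556
vertex -2.903 2.584 4.22
endloop
endfacet
facet normal -0.185 -0.129 -0.974
outer loop
vertex -4.086 2.046 2.556
vertex -3.257 2.336 2.36
vertex -3.404 1.46 2.504
endloop
endfacet
facet normal -0.510 -0.644 0.571
outer loop
vertex -4.086 2.046 2.556
vertex -3.404 1.46 2.504
vertex -2.903 2.584 4.22
endloop
endfacet
facet normal -0.185 -0.129 -0.974
outer loop
vertex -3.404 1.46 2.504
vertex -3.257 2.336 2.36
vertex -2.576 1.751 2.308
endloop
endfacet
facet normal 0.388 -0.819 0.423
outer loop
vertex -3.404 1.46 2.504
vertex -2.576 1.751 2.308
vertex -2.903 2.584 4.22
endloop
endfacet
facet normal -0.186 -0.130 -0.974
outer loop
vertex -2.576 1.751 2.308
vertex -3.257 2.336 2.36
vertex -2.428 2.627 2.163
endloop
endfacet
facet normal 0.967 -0.127 0.221
outer loop
vertex -2.576 1.751 2.308
vertex -2.428 2.627 2.163
vertex -2.903 2.584 4.22
endloop
endfacet
facet normal -0.633 -0.706 -0.319
outer loop
vertex 3.301 0.697 1.76
vertex 2.801 1.819 0.271
vertex 4.315 0.134 0.995
endloop
endfacet
facet normal 0.260 -0.581 0.772
outer loop
vertex 4.859 0.741 1.269
vertex 3.301 0.697 1.76
vertex 4.315 0.134 0.995
endloop
endfacet
facet normal -0.633 -0.706 -0.319
outer loop
vertex 4.315 0.134 0.995
vertex 2.801 1.819 0.271
vertex 3.815 1.256 -0.494
endloop
endfacet
facet normal 0.730 -0.405 -0.551
outer loop
vertex 3.815 1.256 -0.494
vertex 4.859 0.741 1.269
vertex 4.315 0.134 0.995
endloop
endfacet
facet normal -0.730 0.405 0.551
outer loop
vertex 3.301 0.697 1.76
vertex 3.345 2.426 0.545
vertex 2.801 1.819 0.271
endloop
endfacet
facet normal 0.260 -0.581 0.772
outer loop
vertex 3.845 1.304 2.034
vertex 3.301 0.697 1.76
vertex 4.859 0.741 1.269
endloop
endfacet
facet normal -0.730 0.405 0.551
outer loop
vertex 3.845 1.304 2.034
vertex 3.345 2.426 0.545
vertex 3.301 0.697 1.76
endloop
endfacet
facet normal -0.260 0.581 -0.772
outer loop
vertex 2.801 1.819 0.271
vertex 3.345 2.426 0.545
vertex 3.815 1.256 -0.494
endloop
endfacet
facet normal 0.730 -0.405 -0.551
outer loop
vertex 4.359 1.863 -0.22
vertex 4.859 0.741 1.269
vertex 3.815 1.256 -0.494
endloop
endfacet
facet normal -0.260 0.581 -0.772
outer loop
vertex 3.815 1.256 -0.494
vertex 3.345 2.426 0.545
vertex 4.359 1.863 -0.22
endloop
endfacet
facet normal 0.633 0.706 0.319
outer loop
vertex 4.359 1.863 -0.22
vertex 3.845 1.304 2.034
vertex 4.859 0.741 1.269
endloop
endfacet
facet normal 0.633 0.706 0.319
outer loop
vertex 3.345 2.426 0.545
vertex 3.845 1.304 2.034
vertex 4.359 1.863 -0.22
endloop
endfacet
facet normal 0.205 -0.033 -0.978
outer loop
vertex 0.687 1.867 0.43
vertex -0.004 1.786 0.288
vertex 0.276 2.437 0.325
endloop
endfacet
facet normal 0.701 0.581 0.413
outer loop
vertex 0.687 1.867 0.43
vertex 0.276 2.437 0.325
vertex -0.436 1.854 2.352
endloop
endfacet
facet normal 0.205 -0.033 -0.978
outer loop
vertex 0.276 2.437 0.325
vertex -0.004 1.786 0.288
vertex -0.415 2.356 0.183
endloop
endfacet
facet normal -0.158 0.962 0.221
outer loop
vertex 0.276 2.437 0.325
vertex -0.415 2.356 0.183
vertex -0.436 1.854 2.352
endloop
endfacet
facet normal 0.205 -0.033 -0.978
outer loop
vertex -0.415 2.356 0.183
vertex -0.004 1.786 0.288
vertex -0.695 1.705 0.146
endloop
endfacet
facet normal -0.917 0.390 0.081
outer loop
vertex -0.415 2.356 0.183
vertex -0.695 1.705 0.146
vertex -0.436 1.854 2.352
endloop
endfacet
facet normal 0.205 -0.033 -0.978
outer loop
vertex -0.695 1.705 0.146
vertex -0.004 1.786 0.288
vertex -0.285 1.135 0.251
endloop
endfacet
facet normal -0.816 -0.562 0.134
outer loop
vertex -0.695 1.705 0.146
vertex -0.285 1.135 0.251
vertex -0.436 1.854 2.352
endloop
endfacet
facet normal 0.203 -0.032 -0.979
outer loop
vertex -0.285 1.135 0.251
vertex -0.004 1.786 0.288
vertex 0.406 1.216 0.392
endloop
endfacet
facet normal 0.044 -0.944 0.326
outer loop
vertex -0.285 1.135 0.251
vertex 0.406 1.216 0.392
vertex -0.436 1.854 2.352
endloop
endfacet
facet normal 0.205 -0.031 -0.978
outer loop
vertex 0.406 1.216 0.392
vertex -0.004 1.786 0.288
vertex 0.687 1.867 0.43
endloop
endfacet
facet normal 0.802 -0.373 0.466
outer loop
vertex 0.406 1.216 0.392
vertex 0.687 1.867 0.43
vertex -0.436 1.854 2.352
endloop
endfacet

endsolid


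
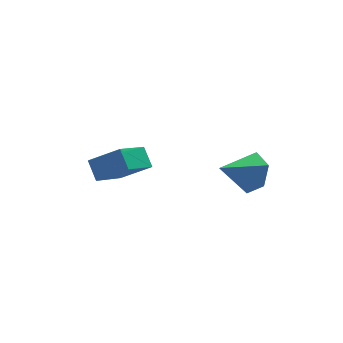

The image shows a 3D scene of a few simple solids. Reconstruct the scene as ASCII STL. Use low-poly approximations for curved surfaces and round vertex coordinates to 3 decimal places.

solid 
facet normal 0.838 0.183 -0.514
outer loop
vertex 3.259 -2.829 -2.596
vertex 2.763 -2.39 -3.249
vertex 3.103 -1.915 -2.525
endloop
endfacet
facet normal 0.094 -0.061 0.994
outer loop
vertex 3.259 -2.829 -2.596
vertex 3.103 -1.915 -2.525
vertex 1.397 -2.69 -2.411
endloop
endfacet
facet normal 0.838 0.184 -0.514
outer loop
vertex 3.103 -1.915 -2.525
vertex 2.763 -2.39 -3.249
vertex 2.606 -1.477 -3.178
endloop
endfacet
facet normal -0.270 0.692 0.670
outer loop
vertex 3.103 -1.915 -2.525
vertex 2.606 -1.477 -3.178
vertex 1.397 -2.69 -2.411
endloop
endfacet
facet normal 0.838 0.184 -0.513
outer loop
vertex 2.606 -1.477 -3.178
vertex 2.763 -2.39 -3.249
vertex 2.267 -1.952 -3.902
endloop
endfacet
facet normal -0.735 0.671 -0.096
outer loop
vertex 2.606 -1.477 -3.178
vertex 2.267 -1.952 -3.902
vertex 1.397 -2.69 -2.411
endloop
endfacet
facet normal 0.838 0.182 -0.514
outer loop
vertex 2.267 -1.952 -3.902
vertex 2.763 -2.39 -3.249
vertex 2.423 -2.866 -3.972
endloop
endfacet
facet normal -0.837 -0.102 -0.538
outer loop
vertex 2.267 -1.952 -3.902
vertex 2.423 -2.866 -3.972
vertex 1.397 -2.69 -2.411
endloop
endfacet
facet normal 0.837 0.184 -0.515
outer loop
vertex 2.423 -2.866 -3.972
vertex 2.763 -2.39 -3.249
vertex 2.92 -3.304 -3.32
endloop
endfacet
facet normal -0.472 -0.855 -0.214
outer loop
vertex 2.423 -2.866 -3.972
vertex 2.92 -3.304 -3.32
vertex 1.397 -2.69 -2.411
endloop
endfacet
facet normal 0.838 0.184 -0.513
outer loop
vertex 2.92 -3.304 -3.32
vertex 2.763 -2.39 -3.249
vertex 3.259 -2.829 -2.596
endloop
endfacet
facet normal -0.008 -0.834 0.551
outer loop
vertex 2.92 -3.304 -3.32
vertex 3.259 -2.829 -2.596
vertex 1.397 -2.69 -2.411
endloop
endfacet
facet normal -0.736 0.373 -0.565
outer loop
vertex -2.937 -0.394 -2.742
vertex -1.756 0.565 -3.646
vertex -2.826 -1.117 -3.364
endloop
endfacet
facet normal -0.667 -0.542 0.511
outer loop
vertex -1.744 -1.665 -2.534
vertex -2.937 -0.394 -2.742
vertex -2.826 -1.117 -3.364
endloop
endfacet
facet normal -0.736 0.374 -0.564
outer loop
vertex -2.826 -1.117 -3.364
vertex -1.756 0.565 -3.646
vertex -1.646 -0.157 -4.268
endloop
endfacet
facet normal 0.116 -0.753 -0.648
outer loop
vertex -1.646 -0.157 -4.268
vertex -1.744 -1.665 -2.534
vertex -2.826 -1.117 -3.364
endloop
endfacet
facet normal -0.116 0.753 0.648
outer loop
vertex -2.937 -0.394 -2.742
vertex -0.674 0.017 -2.816
vertex -1.756 0.565 -3.646
endloop
endfacet
facet normal -0.667 -0.542 0.511
outer loop
vertex -1.854 -0.943 -1.912
vertex -2.937 -0.394 -2.742
vertex -1.744 -1.665 -2.534
endloop
endfacet
facet normal -0.115 0.752 0.648
outer loop
vertex -1.854 -0.943 -1.912
vertex -0.674 0.017 -2.816
vertex -2.937 -0.394 -2.742
endloop
endfacet
facet normal 0.667 0.542 -0.511
outer loop
vertex -1.756 0.565 -3.646
vertex -0.674 0.017 -2.816
vertex -1.646 -0.157 -4.268
endloop
endfacet
facet normal 0.115 -0.753 -0.648
outer loop
vertex -0.563 -0.706 -3.438
vertex -1.744 -1.665 -2.534
vertex -1.646 -0.157 -4.268
endloop
endfacet
facet normal 0.667 0.542 -0.511
outer loop
vertex -1.646 -0.157 -4.268
vertex -0.674 0.017 -2.816
vertex -0.563 -0.706 -3.438
endloop
endfacet
facet normal 0.736 -0.374 0.564
outer loop
vertex -0.563 -0.706 -3.438
vertex -1.854 -0.943 -1.912
vertex -1.744 -1.665 -2.534
endloop
endfacet
facet normal 0.736 -0.373 0.565
outer loop
vertex -0.674 0.017 -2.816
vertex -1.854 -0.943 -1.912
vertex -0.563 -0.706 -3.438
endloop
endfacet

endsolid


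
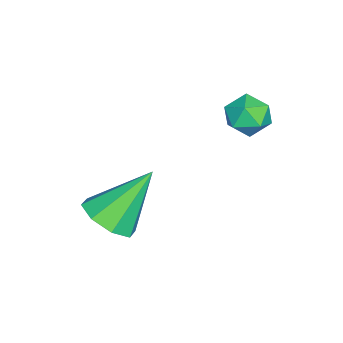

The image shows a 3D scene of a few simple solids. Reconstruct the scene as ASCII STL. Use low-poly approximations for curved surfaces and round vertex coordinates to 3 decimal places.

solid 
facet normal 0.469 0.736 -0.488
outer loop
vertex -3.583 1.2 2.324
vertex -4.041 1.691 2.625
vertex -3.413 1.517 2.966
endloop
endfacet
facet normal 0.918 0.201 -0.342
outer loop
vertex -3.583 1.2 2.324
vertex -3.413 1.517 2.966
vertex -3.292 0.798 2.868
endloop
endfacet
facet normal 0.658 -0.393 -0.643
outer loop
vertex -3.583 1.2 2.324
vertex -3.292 0.798 2.868
vertex -3.847 0.527 2.466
endloop
endfacet
facet normal 0.048 -0.224 -0.973
outer loop
vertex -3.583 1.2 2.324
vertex -3.847 0.527 2.466
vertex -4.31 1.079 2.316
endloop
endfacet
facet normal -0.069 0.474 -0.878
outer loop
vertex -3.583 1.2 2.324
vertex -4.31 1.079 2.316
vertex -4.041 1.691 2.625
endloop
endfacet
facet normal 0.925 0.106 0.364
outer loop
vertex -3.292 0.798 2.868
vertex -3.413 1.517 2.966
vertex -3.57 1.041 3.504
endloop
endfacet
facet normal 0.199 0.971 0.128
outer loop
vertex -3.413 1.517 2.966
vertex -4.041 1.691 2.625
vertex -4.033 1.593 3.354
endloop
endfacet
facet normal -0.669 0.548 -0.502
outer loop
vertex -4.041 1.691 2.625
vertex -4.31 1.079 2.316
vertex -4.588 1.322 2.952
endloop
endfacet
facet normal -0.481 -0.582 -0.655
outer loop
vertex -4.31 1.079 2.316
vertex -3.847 0.527 2.466
vertex -4.467 0.603 2.854
endloop
endfacet
facet normal 0.505 -0.855 -0.120
outer loop
vertex -3.847 0.527 2.466
vertex -3.292 0.798 2.868
vertex -3.839 0.429 3.195
endloop
endfacet
facet normal -0.048 0.224 0.973
outer loop
vertex -4.297 0.92 3.496
vertex -3.57 1.041 3.504
vertex -4.033 1.593 3.354
endloop
endfacet
facet normal -0.658 0.393 0.643
outer loop
vertex -4.297 0.92 3.496
vertex -4.033 1.593 3.354
vertex -4.588 1.322 2.952
endloop
endfacet
facet normal -0.918 -0.201 0.342
outer loop
vertex -4.297 0.92 3.496
vertex -4.588 1.322 2.952
vertex -4.467 0.603 2.854
endloop
endfacet
facet normal -0.469 -0.736 0.488
outer loop
vertex -4.297 0.92 3.496
vertex -4.467 0.603 2.854
vertex -3.839 0.429 3.195
endloop
endfacet
facet normal 0.069 -0.474 0.878
outer loop
vertex -4.297 0.92 3.496
vertex -3.839 0.429 3.195
vertex -3.57 1.041 3.504
endloop
endfacet
facet normal 0.481 0.582 0.655
outer loop
vertex -4.033 1.593 3.354
vertex -3.57 1.041 3.504
vertex -3.413 1.517 2.966
endloop
endfacet
facet normal -0.505 0.855 0.120
outer loop
vertex -4.588 1.322 2.952
vertex -4.033 1.593 3.354
vertex -4.041 1.691 2.625
endloop
endfacet
facet normal -0.925 -0.106 -0.364
outer loop
vertex -4.467 0.603 2.854
vertex -4.588 1.322 2.952
vertex -4.31 1.079 2.316
endloop
endfacet
facet normal -0.199 -0.971 -0.128
outer loop
vertex -3.839 0.429 3.195
vertex -4.467 0.603 2.854
vertex -3.847 0.527 2.466
endloop
endfacet
facet normal 0.669 -0.548 0.502
outer loop
vertex -3.57 1.041 3.504
vertex -3.839 0.429 3.195
vertex -3.292 0.798 2.868
endloop
endfacet
facet normal 0.399 -0.506 -0.764
outer loop
vertex -0.689 -1.307 -0.009
vertex -1.145 -2.032 0.233
vertex -1.301 -1.341 -0.306
endloop
endfacet
facet normal 0.016 0.989 -0.146
outer loop
vertex -0.689 -1.307 -0.009
vertex -1.301 -1.341 -0.306
vertex -1.935 -1.028 1.747
endloop
endfacet
facet normal 0.399 -0.506 -0.765
outer loop
vertex -1.301 -1.341 -0.306
vertex -1.145 -2.032 0.233
vertex -1.822 -1.78 -0.287
endloop
endfacet
facet normal -0.621 0.724 -0.302
outer loop
vertex -1.301 -1.341 -0.306
vertex -1.822 -1.78 -0.287
vertex -1.935 -1.028 1.747
endloop
endfacet
facet normal 0.398 -0.507 -0.764
outer loop
vertex -1.822 -1.78 -0.287
vertex -1.145 -2.032 0.233
vertex -1.946 -2.366 0.037
endloop
endfacet
facet normal -0.983 0.148 -0.109
outer loop
vertex -1.822 -1.78 -0.287
vertex -1.946 -2.366 0.037
vertex -1.935 -1.028 1.747
endloop
endfacet
facet normal 0.399 -0.507 -0.764
outer loop
vertex -1.946 -2.366 0.037
vertex -1.145 -2.032 0.233
vertex -1.601 -2.756 0.476
endloop
endfacet
facet normal -0.859 -0.401 0.319
outer loop
vertex -1.946 -2.366 0.037
vertex -1.601 -2.756 0.476
vertex -1.935 -1.028 1.747
endloop
endfacet
facet normal 0.399 -0.508 -0.764
outer loop
vertex -1.601 -2.756 0.476
vertex -1.145 -2.032 0.233
vertex -0.989 -2.722 0.773
endloop
endfacet
facet normal -0.322 -0.601 0.732
outer loop
vertex -1.601 -2.756 0.476
vertex -0.989 -2.722 0.773
vertex -1.935 -1.028 1.747
endloop
endfacet
facet normal 0.399 -0.508 -0.764
outer loop
vertex -0.989 -2.722 0.773
vertex -1.145 -2.032 0.233
vertex -0.468 -2.284 0.754
endloop
endfacet
facet normal 0.314 -0.335 0.888
outer loop
vertex -0.989 -2.722 0.773
vertex -0.468 -2.284 0.754
vertex -1.935 -1.028 1.747
endloop
endfacet
facet normal 0.400 -0.506 -0.764
outer loop
vertex -0.468 -2.284 0.754
vertex -1.145 -2.032 0.233
vertex -0.344 -1.697 0.43
endloop
endfacet
facet normal 0.677 0.241 0.695
outer loop
vertex -0.468 -2.284 0.754
vertex -0.344 -1.697 0.43
vertex -1.935 -1.028 1.747
endloop
endfacet
facet normal 0.400 -0.506 -0.764
outer loop
vertex -0.344 -1.697 0.43
vertex -1.145 -2.032 0.233
vertex -0.689 -1.307 -0.009
endloop
endfacet
facet normal 0.553 0.789 0.267
outer loop
vertex -0.344 -1.697 0.43
vertex -0.689 -1.307 -0.009
vertex -1.935 -1.028 1.747
endloop
endfacet

endsolid


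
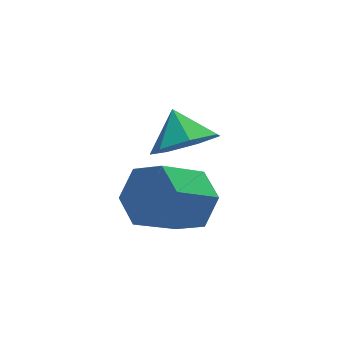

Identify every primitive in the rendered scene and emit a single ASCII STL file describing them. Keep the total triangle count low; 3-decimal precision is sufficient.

solid 
facet normal 0.780 0.153 -0.606
outer loop
vertex 1.827 0.455 3.607
vertex 1.301 1.122 3.098
vertex 1.847 1.408 3.873
endloop
endfacet
facet normal 0.625 -0.222 0.748
outer loop
vertex 1.827 0.455 3.607
vertex 1.847 1.408 3.873
vertex 0.485 0.191 4.65
endloop
endfacet
facet normal 0.625 -0.222 0.748
outer loop
vertex 0.485 0.191 4.65
vertex 1.847 1.408 3.873
vertex 0.505 1.144 4.916
endloop
endfacet
facet normal -0.780 -0.153 0.607
outer loop
vertex 0.485 0.191 4.65
vertex 0.505 1.144 4.916
vertex -0.041 0.858 4.142
endloop
endfacet
facet normal 0.780 0.154 -0.606
outer loop
vertex 1.847 1.408 3.873
vertex 1.301 1.122 3.098
vertex 1.321 2.075 3.365
endloop
endfacet
facet normal 0.330 0.723 0.607
outer loop
vertex 1.847 1.408 3.873
vertex 1.321 2.075 3.365
vertex 0.505 1.144 4.916
endloop
endfacet
facet normal 0.330 0.723 0.607
outer loop
vertex 0.505 1.144 4.916
vertex 1.321 2.075 3.365
vertex -0.021 1.811 4.408
endloop
endfacet
facet normal -0.780 -0.153 0.607
outer loop
vertex 0.505 1.144 4.916
vertex -0.021 1.811 4.408
vertex -0.041 0.858 4.142
endloop
endfacet
facet normal 0.780 0.154 -0.606
outer loop
vertex 1.321 2.075 3.365
vertex 1.301 1.122 3.098
vertex 0.775 1.789 2.59
endloop
endfacet
facet normal -0.295 0.945 -0.141
outer loop
vertex 1.321 2.075 3.365
vertex 0.775 1.789 2.59
vertex -0.021 1.811 4.408
endloop
endfacet
facet normal -0.295 0.945 -0.141
outer loop
vertex -0.021 1.811 4.408
vertex 0.775 1.789 2.59
vertex -0.567 1.525 3.633
endloop
endfacet
facet normal -0.780 -0.153 0.606
outer loop
vertex -0.021 1.811 4.408
vertex -0.567 1.525 3.633
vertex -0.041 0.858 4.142
endloop
endfacet
facet normal 0.780 0.153 -0.607
outer loop
vertex 0.775 1.789 2.59
vertex 1.301 1.122 3.098
vertex 0.755 0.836 2.324
endloop
endfacet
facet normal -0.625 0.222 -0.748
outer loop
vertex 0.775 1.789 2.59
vertex 0.755 0.836 2.324
vertex -0.567 1.525 3.633
endloop
endfacet
facet normal -0.625 0.222 -0.748
outer loop
vertex -0.567 1.525 3.633
vertex 0.755 0.836 2.324
vertex -0.587 0.572 3.367
endloop
endfacet
facet normal -0.780 -0.153 0.606
outer loop
vertex -0.567 1.525 3.633
vertex -0.587 0.572 3.367
vertex -0.041 0.858 4.142
endloop
endfacet
facet normal 0.780 0.153 -0.607
outer loop
vertex 0.755 0.836 2.324
vertex 1.301 1.122 3.098
vertex 1.281 0.169 2.832
endloop
endfacet
facet normal -0.330 -0.723 -0.607
outer loop
vertex 0.755 0.836 2.324
vertex 1.281 0.169 2.832
vertex -0.587 0.572 3.367
endloop
endfacet
facet normal -0.330 -0.723 -0.607
outer loop
vertex -0.587 0.572 3.367
vertex 1.281 0.169 2.832
vertex -0.061 -0.095 3.875
endloop
endfacet
facet normal -0.780 -0.154 0.606
outer loop
vertex -0.587 0.572 3.367
vertex -0.061 -0.095 3.875
vertex -0.041 0.858 4.142
endloop
endfacet
facet normal 0.780 0.153 -0.606
outer loop
vertex 1.281 0.169 2.832
vertex 1.301 1.122 3.098
vertex 1.827 0.455 3.607
endloop
endfacet
facet normal 0.295 -0.945 0.141
outer loop
vertex 1.281 0.169 2.832
vertex 1.827 0.455 3.607
vertex -0.061 -0.095 3.875
endloop
endfacet
facet normal 0.295 -0.945 0.141
outer loop
vertex -0.061 -0.095 3.875
vertex 1.827 0.455 3.607
vertex 0.485 0.191 4.65
endloop
endfacet
facet normal -0.780 -0.154 0.606
outer loop
vertex -0.061 -0.095 3.875
vertex 0.485 0.191 4.65
vertex -0.041 0.858 4.142
endloop
endfacet
facet normal -0.022 -0.777 -0.630
outer loop
vertex 3.345 3.459 3.097
vertex 2.286 3.452 3.143
vertex 2.916 3.978 2.472
endloop
endfacet
facet normal 0.712 0.696 0.089
outer loop
vertex 3.345 3.459 3.097
vertex 2.916 3.978 2.472
vertex 2.314 4.408 3.917
endloop
endfacet
facet normal -0.022 -0.777 -0.630
outer loop
vertex 2.916 3.978 2.472
vertex 2.286 3.452 3.143
vertex 2.012 4.102 2.351
endloop
endfacet
facet normal 0.161 0.962 -0.219
outer loop
vertex 2.916 3.978 2.472
vertex 2.012 4.102 2.351
vertex 2.314 4.408 3.917
endloop
endfacet
facet normal -0.022 -0.777 -0.630
outer loop
vertex 2.012 4.102 2.351
vertex 2.286 3.452 3.143
vertex 1.315 3.736 2.827
endloop
endfacet
facet normal -0.502 0.862 -0.072
outer loop
vertex 2.012 4.102 2.351
vertex 1.315 3.736 2.827
vertex 2.314 4.408 3.917
endloop
endfacet
facet normal -0.023 -0.777 -0.629
outer loop
vertex 1.315 3.736 2.827
vertex 2.286 3.452 3.143
vertex 1.349 3.157 3.541
endloop
endfacet
facet normal -0.775 0.472 0.420
outer loop
vertex 1.315 3.736 2.827
vertex 1.349 3.157 3.541
vertex 2.314 4.408 3.917
endloop
endfacet
facet normal -0.023 -0.777 -0.629
outer loop
vertex 1.349 3.157 3.541
vertex 2.286 3.452 3.143
vertex 2.089 2.8 3.955
endloop
endfacet
facet normal -0.455 0.085 0.886
outer loop
vertex 1.349 3.157 3.541
vertex 2.089 2.8 3.955
vertex 2.314 4.408 3.917
endloop
endfacet
facet normal -0.023 -0.777 -0.629
outer loop
vertex 2.089 2.8 3.955
vertex 2.286 3.452 3.143
vertex 2.977 2.934 3.757
endloop
endfacet
facet normal 0.219 -0.008 0.976
outer loop
vertex 2.089 2.8 3.955
vertex 2.977 2.934 3.757
vertex 2.314 4.408 3.917
endloop
endfacet
facet normal -0.022 -0.776 -0.630
outer loop
vertex 2.977 2.934 3.757
vertex 2.286 3.452 3.143
vertex 3.345 3.459 3.097
endloop
endfacet
facet normal 0.738 0.264 0.621
outer loop
vertex 2.977 2.934 3.757
vertex 3.345 3.459 3.097
vertex 2.314 4.408 3.917
endloop
endfacet

endsolid


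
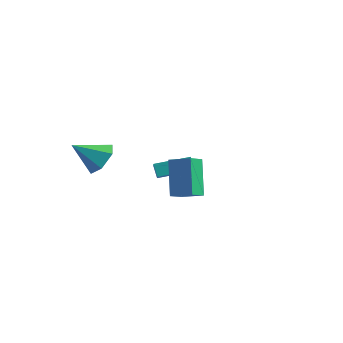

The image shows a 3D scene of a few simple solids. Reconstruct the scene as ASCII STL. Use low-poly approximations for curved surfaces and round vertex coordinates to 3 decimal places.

solid 
facet normal -0.521 0.223 0.824
outer loop
vertex -2.884 2.133 -0.847
vertex -1.652 3.625 -0.472
vertex -3.616 2.907 -1.52
endloop
endfacet
facet normal -0.625 -0.757 -0.190
outer loop
vertex -3.168 2.715 -2.228
vertex -2.884 2.133 -0.847
vertex -3.616 2.907 -1.52
endloop
endfacet
facet normal -0.521 0.222 0.824
outer loop
vertex -3.616 2.907 -1.52
vertex -1.652 3.625 -0.472
vertex -2.385 4.398 -1.144
endloop
endfacet
facet normal -0.581 0.614 -0.534
outer loop
vertex -2.385 4.398 -1.144
vertex -3.168 2.715 -2.228
vertex -3.616 2.907 -1.52
endloop
endfacet
facet normal 0.581 -0.614 0.534
outer loop
vertex -2.884 2.133 -0.847
vertex -1.204 3.433 -1.18
vertex -1.652 3.625 -0.472
endloop
endfacet
facet normal -0.624 -0.758 -0.191
outer loop
vertex -2.435 1.942 -1.556
vertex -2.884 2.133 -0.847
vertex -3.168 2.715 -2.228
endloop
endfacet
facet normal 0.581 -0.614 0.534
outer loop
vertex -2.435 1.942 -1.556
vertex -1.204 3.433 -1.18
vertex -2.884 2.133 -0.847
endloop
endfacet
facet normal 0.625 0.757 0.190
outer loop
vertex -1.652 3.625 -0.472
vertex -1.204 3.433 -1.18
vertex -2.385 4.398 -1.144
endloop
endfacet
facet normal -0.581 0.614 -0.534
outer loop
vertex -1.936 4.207 -1.853
vertex -3.168 2.715 -2.228
vertex -2.385 4.398 -1.144
endloop
endfacet
facet normal 0.625 0.757 0.192
outer loop
vertex -2.385 4.398 -1.144
vertex -1.204 3.433 -1.18
vertex -1.936 4.207 -1.853
endloop
endfacet
facet normal 0.521 -0.223 -0.824
outer loop
vertex -1.936 4.207 -1.853
vertex -2.435 1.942 -1.556
vertex -3.168 2.715 -2.228
endloop
endfacet
facet normal 0.522 -0.223 -0.824
outer loop
vertex -1.204 3.433 -1.18
vertex -2.435 1.942 -1.556
vertex -1.936 4.207 -1.853
endloop
endfacet
facet normal 0.541 0.599 -0.591
outer loop
vertex -2.307 -1.472 1.51
vertex -3.105 -1.422 0.83
vertex -3.033 -0.72 1.608
endloop
endfacet
facet normal 0.188 0.054 0.981
outer loop
vertex -2.307 -1.472 1.51
vertex -3.033 -0.72 1.608
vertex -4.095 -2.518 1.91
endloop
endfacet
facet normal 0.541 0.599 -0.590
outer loop
vertex -3.033 -0.72 1.608
vertex -3.105 -1.422 0.83
vertex -3.831 -0.67 0.927
endloop
endfacet
facet normal -0.563 0.449 0.693
outer loop
vertex -3.033 -0.72 1.608
vertex -3.831 -0.67 0.927
vertex -4.095 -2.518 1.91
endloop
endfacet
facet normal 0.541 0.599 -0.590
outer loop
vertex -3.831 -0.67 0.927
vertex -3.105 -1.422 0.83
vertex -3.903 -1.372 0.149
endloop
endfacet
facet normal -0.991 0.129 -0.024
outer loop
vertex -3.831 -0.67 0.927
vertex -3.903 -1.372 0.149
vertex -4.095 -2.518 1.91
endloop
endfacet
facet normal 0.541 0.599 -0.590
outer loop
vertex -3.903 -1.372 0.149
vertex -3.105 -1.422 0.83
vertex -3.177 -2.124 0.052
endloop
endfacet
facet normal -0.669 -0.587 -0.455
outer loop
vertex -3.903 -1.372 0.149
vertex -3.177 -2.124 0.052
vertex -4.095 -2.518 1.91
endloop
endfacet
facet normal 0.541 0.599 -0.591
outer loop
vertex -3.177 -2.124 0.052
vertex -3.105 -1.422 0.83
vertex -2.379 -2.174 0.732
endloop
endfacet
facet normal 0.082 -0.982 -0.168
outer loop
vertex -3.177 -2.124 0.052
vertex -2.379 -2.174 0.732
vertex -4.095 -2.518 1.91
endloop
endfacet
facet normal 0.541 0.599 -0.591
outer loop
vertex -2.379 -2.174 0.732
vertex -3.105 -1.422 0.83
vertex -2.307 -1.472 1.51
endloop
endfacet
facet normal 0.510 -0.662 0.550
outer loop
vertex -2.379 -2.174 0.732
vertex -2.307 -1.472 1.51
vertex -4.095 -2.518 1.91
endloop
endfacet
facet normal -0.394 0.387 0.834
outer loop
vertex 3.358 -2.055 3.451
vertex 3.267 -1.124 2.976
vertex 2.242 -2.361 3.065
endloop
endfacet
facet normal 0.087 -0.888 0.453
outer loop
vertex 3.093 -3.196 1.264
vertex 3.358 -2.055 3.451
vertex 2.242 -2.361 3.065
endloop
endfacet
facet normal -0.394 0.387 0.834
outer loop
vertex 2.242 -2.361 3.065
vertex 3.267 -1.124 2.976
vertex 2.151 -1.429 2.59
endloop
endfacet
facet normal -0.915 -0.251 -0.316
outer loop
vertex 2.151 -1.429 2.59
vertex 3.093 -3.196 1.264
vertex 2.242 -2.361 3.065
endloop
endfacet
facet normal 0.915 0.251 0.316
outer loop
vertex 3.358 -2.055 3.451
vertex 4.118 -1.959 1.175
vertex 3.267 -1.124 2.976
endloop
endfacet
facet normal 0.086 -0.888 0.453
outer loop
vertex 4.209 -2.891 1.65
vertex 3.358 -2.055 3.451
vertex 3.093 -3.196 1.264
endloop
endfacet
facet normal 0.915 0.250 0.316
outer loop
vertex 4.209 -2.891 1.65
vertex 4.118 -1.959 1.175
vertex 3.358 -2.055 3.451
endloop
endfacet
facet normal -0.086 0.888 -0.452
outer loop
vertex 3.267 -1.124 2.976
vertex 4.118 -1.959 1.175
vertex 2.151 -1.429 2.59
endloop
endfacet
facet normal -0.915 -0.251 -0.316
outer loop
vertex 3.002 -2.265 0.789
vertex 3.093 -3.196 1.264
vertex 2.151 -1.429 2.59
endloop
endfacet
facet normal -0.087 0.887 -0.453
outer loop
vertex 2.151 -1.429 2.59
vertex 4.118 -1.959 1.175
vertex 3.002 -2.265 0.789
endloop
endfacet
facet normal 0.394 -0.387 -0.834
outer loop
vertex 3.002 -2.265 0.789
vertex 4.209 -2.891 1.65
vertex 3.093 -3.196 1.264
endloop
endfacet
facet normal 0.394 -0.386 -0.834
outer loop
vertex 4.118 -1.959 1.175
vertex 4.209 -2.891 1.65
vertex 3.002 -2.265 0.789
endloop
endfacet

endsolid


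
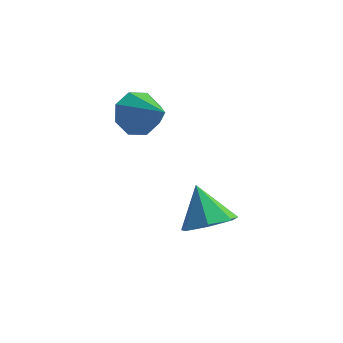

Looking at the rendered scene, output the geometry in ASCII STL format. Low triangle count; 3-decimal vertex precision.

solid 
facet normal 0.432 -0.417 -0.800
outer loop
vertex -0.888 -0.671 -3.452
vertex -1.555 -0.525 -3.888
vertex -0.906 -0.052 -3.784
endloop
endfacet
facet normal 0.580 0.398 0.711
outer loop
vertex -0.888 -0.671 -3.452
vertex -0.906 -0.052 -3.784
vertex -2.125 0.025 -2.832
endloop
endfacet
facet normal 0.431 -0.416 -0.800
outer loop
vertex -0.906 -0.052 -3.784
vertex -1.555 -0.525 -3.888
vertex -1.413 0.211 -4.194
endloop
endfacet
facet normal 0.266 0.927 0.266
outer loop
vertex -0.906 -0.052 -3.784
vertex -1.413 0.211 -4.194
vertex -2.125 0.025 -2.832
endloop
endfacet
facet normal 0.432 -0.416 -0.800
outer loop
vertex -1.413 0.211 -4.194
vertex -1.555 -0.525 -3.888
vertex -2.027 -0.08 -4.374
endloop
endfacet
facet normal -0.406 0.910 -0.088
outer loop
vertex -1.413 0.211 -4.194
vertex -2.027 -0.08 -4.374
vertex -2.125 0.025 -2.832
endloop
endfacet
facet normal 0.432 -0.416 -0.800
outer loop
vertex -2.027 -0.08 -4.374
vertex -1.555 -0.525 -3.888
vertex -2.286 -0.706 -4.188
endloop
endfacet
facet normal -0.929 0.360 -0.084
outer loop
vertex -2.027 -0.08 -4.374
vertex -2.286 -0.706 -4.188
vertex -2.125 0.025 -2.832
endloop
endfacet
facet normal 0.432 -0.417 -0.800
outer loop
vertex -2.286 -0.706 -4.188
vertex -1.555 -0.525 -3.888
vertex -1.995 -1.196 -3.776
endloop
endfacet
facet normal -0.910 -0.309 0.275
outer loop
vertex -2.286 -0.706 -4.188
vertex -1.995 -1.196 -3.776
vertex -2.125 0.025 -2.832
endloop
endfacet
facet normal 0.431 -0.416 -0.800
outer loop
vertex -1.995 -1.196 -3.776
vertex -1.555 -0.525 -3.888
vertex -1.373 -1.18 -3.449
endloop
endfacet
facet normal -0.362 -0.594 0.718
outer loop
vertex -1.995 -1.196 -3.776
vertex -1.373 -1.18 -3.449
vertex -2.125 0.025 -2.832
endloop
endfacet
facet normal 0.432 -0.416 -0.800
outer loop
vertex -1.373 -1.18 -3.449
vertex -1.555 -0.525 -3.888
vertex -0.888 -0.671 -3.452
endloop
endfacet
facet normal 0.300 -0.280 0.912
outer loop
vertex -1.373 -1.18 -3.449
vertex -0.888 -0.671 -3.452
vertex -2.125 0.025 -2.832
endloop
endfacet
facet normal -0.726 0.470 -0.502
outer loop
vertex -3.49 1.028 -0.602
vertex -3.894 0.397 -0.609
vertex -3.835 0.984 -0.145
endloop
endfacet
facet normal 0.624 0.577 0.527
outer loop
vertex -3.49 1.028 -0.602
vertex -3.835 0.984 -0.145
vertex -2.886 -0.257 0.089
endloop
endfacet
facet normal -0.726 0.470 -0.502
outer loop
vertex -3.835 0.984 -0.145
vertex -3.894 0.397 -0.609
vertex -4.215 0.595 0.04
endloop
endfacet
facet normal 0.155 0.296 0.942
outer loop
vertex -3.835 0.984 -0.145
vertex -4.215 0.595 0.04
vertex -2.886 -0.257 0.089
endloop
endfacet
facet normal -0.725 0.471 -0.502
outer loop
vertex -4.215 0.595 0.04
vertex -3.894 0.397 -0.609
vertex -4.407 0.091 -0.155
endloop
endfacet
facet normal -0.214 -0.280 0.936
outer loop
vertex -4.215 0.595 0.04
vertex -4.407 0.091 -0.155
vertex -2.886 -0.257 0.089
endloop
endfacet
facet normal -0.725 0.470 -0.503
outer loop
vertex -4.407 0.091 -0.155
vertex -3.894 0.397 -0.609
vertex -4.299 -0.235 -0.616
endloop
endfacet
facet normal -0.269 -0.815 0.513
outer loop
vertex -4.407 0.091 -0.155
vertex -4.299 -0.235 -0.616
vertex -2.886 -0.257 0.089
endloop
endfacet
facet normal -0.725 0.470 -0.502
outer loop
vertex -4.299 -0.235 -0.616
vertex -3.894 0.397 -0.609
vertex -3.954 -0.19 -1.072
endloop
endfacet
facet normal 0.024 -0.997 -0.080
outer loop
vertex -4.299 -0.235 -0.616
vertex -3.954 -0.19 -1.072
vertex -2.886 -0.257 0.089
endloop
endfacet
facet normal -0.726 0.470 -0.502
outer loop
vertex -3.954 -0.19 -1.072
vertex -3.894 0.397 -0.609
vertex -3.574 0.199 -1.257
endloop
endfacet
facet normal 0.493 -0.716 -0.494
outer loop
vertex -3.954 -0.19 -1.072
vertex -3.574 0.199 -1.257
vertex -2.886 -0.257 0.089
endloop
endfacet
facet normal -0.726 0.470 -0.502
outer loop
vertex -3.574 0.199 -1.257
vertex -3.894 0.397 -0.609
vertex -3.382 0.703 -1.063
endloop
endfacet
facet normal 0.862 -0.140 -0.488
outer loop
vertex -3.574 0.199 -1.257
vertex -3.382 0.703 -1.063
vertex -2.886 -0.257 0.089
endloop
endfacet
facet normal -0.726 0.470 -0.502
outer loop
vertex -3.382 0.703 -1.063
vertex -3.894 0.397 -0.609
vertex -3.49 1.028 -0.602
endloop
endfacet
facet normal 0.916 0.396 -0.064
outer loop
vertex -3.382 0.703 -1.063
vertex -3.49 1.028 -0.602
vertex -2.886 -0.257 0.089
endloop
endfacet

endsolid


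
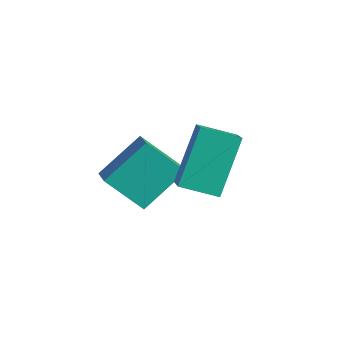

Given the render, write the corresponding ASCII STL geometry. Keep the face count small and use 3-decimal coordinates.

solid 
facet normal -0.551 -0.472 0.688
outer loop
vertex -1.944 -2.487 -1.869
vertex -2.797 -2.064 -2.262
vertex -2.14 -3.978 -3.048
endloop
endfacet
facet normal 0.828 -0.411 0.382
outer loop
vertex -1.203 -3.176 -4.218
vertex -1.944 -2.487 -1.869
vertex -2.14 -3.978 -3.048
endloop
endfacet
facet normal -0.551 -0.472 0.688
outer loop
vertex -2.14 -3.978 -3.048
vertex -2.797 -2.064 -2.262
vertex -2.993 -3.555 -3.441
endloop
endfacet
facet normal -0.103 -0.780 -0.617
outer loop
vertex -2.993 -3.555 -3.441
vertex -1.203 -3.176 -4.218
vertex -2.14 -3.978 -3.048
endloop
endfacet
facet normal 0.103 0.780 0.617
outer loop
vertex -1.944 -2.487 -1.869
vertex -1.86 -1.262 -3.432
vertex -2.797 -2.064 -2.262
endloop
endfacet
facet normal 0.828 -0.411 0.382
outer loop
vertex -1.007 -1.685 -3.039
vertex -1.944 -2.487 -1.869
vertex -1.203 -3.176 -4.218
endloop
endfacet
facet normal 0.103 0.780 0.617
outer loop
vertex -1.007 -1.685 -3.039
vertex -1.86 -1.262 -3.432
vertex -1.944 -2.487 -1.869
endloop
endfacet
facet normal -0.828 0.411 -0.382
outer loop
vertex -2.797 -2.064 -2.262
vertex -1.86 -1.262 -3.432
vertex -2.993 -3.555 -3.441
endloop
endfacet
facet normal -0.103 -0.780 -0.617
outer loop
vertex -2.056 -2.753 -4.611
vertex -1.203 -3.176 -4.218
vertex -2.993 -3.555 -3.441
endloop
endfacet
facet normal -0.828 0.411 -0.382
outer loop
vertex -2.993 -3.555 -3.441
vertex -1.86 -1.262 -3.432
vertex -2.056 -2.753 -4.611
endloop
endfacet
facet normal 0.551 0.472 -0.688
outer loop
vertex -2.056 -2.753 -4.611
vertex -1.007 -1.685 -3.039
vertex -1.203 -3.176 -4.218
endloop
endfacet
facet normal 0.551 0.472 -0.688
outer loop
vertex -1.86 -1.262 -3.432
vertex -1.007 -1.685 -3.039
vertex -2.056 -2.753 -4.611
endloop
endfacet
facet normal -0.673 -0.678 0.297
outer loop
vertex 1.177 -3.773 -1.295
vertex 0.688 -2.531 0.429
vertex 0.211 -3.136 -2.028
endloop
endfacet
facet normal 0.224 -0.570 -0.791
outer loop
vertex 1.072 -2.269 -2.409
vertex 1.177 -3.773 -1.295
vertex 0.211 -3.136 -2.028
endloop
endfacet
facet normal -0.673 -0.678 0.297
outer loop
vertex 0.211 -3.136 -2.028
vertex 0.688 -2.531 0.429
vertex -0.278 -1.894 -0.304
endloop
endfacet
facet normal -0.705 0.465 -0.535
outer loop
vertex -0.278 -1.894 -0.304
vertex 1.072 -2.269 -2.409
vertex 0.211 -3.136 -2.028
endloop
endfacet
facet normal 0.705 -0.465 0.535
outer loop
vertex 1.177 -3.773 -1.295
vertex 1.549 -1.664 0.048
vertex 0.688 -2.531 0.429
endloop
endfacet
facet normal 0.224 -0.570 -0.791
outer loop
vertex 2.038 -2.906 -1.676
vertex 1.177 -3.773 -1.295
vertex 1.072 -2.269 -2.409
endloop
endfacet
facet normal 0.705 -0.465 0.535
outer loop
vertex 2.038 -2.906 -1.676
vertex 1.549 -1.664 0.048
vertex 1.177 -3.773 -1.295
endloop
endfacet
facet normal -0.224 0.570 0.791
outer loop
vertex 0.688 -2.531 0.429
vertex 1.549 -1.664 0.048
vertex -0.278 -1.894 -0.304
endloop
endfacet
facet normal -0.705 0.465 -0.535
outer loop
vertex 0.583 -1.027 -0.685
vertex 1.072 -2.269 -2.409
vertex -0.278 -1.894 -0.304
endloop
endfacet
facet normal -0.224 0.570 0.791
outer loop
vertex -0.278 -1.894 -0.304
vertex 1.549 -1.664 0.048
vertex 0.583 -1.027 -0.685
endloop
endfacet
facet normal 0.673 0.678 -0.297
outer loop
vertex 0.583 -1.027 -0.685
vertex 2.038 -2.906 -1.676
vertex 1.072 -2.269 -2.409
endloop
endfacet
facet normal 0.673 0.678 -0.297
outer loop
vertex 1.549 -1.664 0.048
vertex 2.038 -2.906 -1.676
vertex 0.583 -1.027 -0.685
endloop
endfacet

endsolid


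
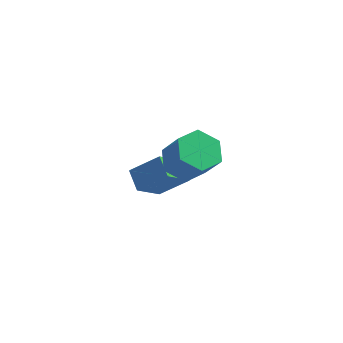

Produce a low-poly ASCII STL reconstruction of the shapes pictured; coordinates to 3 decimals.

solid 
facet normal -0.502 0.309 -0.808
outer loop
vertex 2.034 -1.209 2.435
vertex 1.116 -1.273 2.981
vertex 1.676 -0.361 2.982
endloop
endfacet
facet normal 0.798 0.526 -0.294
outer loop
vertex 2.034 -1.209 2.435
vertex 1.676 -0.361 2.982
vertex 2.902 -1.743 3.833
endloop
endfacet
facet normal 0.798 0.526 -0.294
outer loop
vertex 2.902 -1.743 3.833
vertex 1.676 -0.361 2.982
vertex 2.544 -0.895 4.38
endloop
endfacet
facet normal 0.502 -0.309 0.808
outer loop
vertex 2.902 -1.743 3.833
vertex 2.544 -0.895 4.38
vertex 1.984 -1.807 4.379
endloop
endfacet
facet normal -0.502 0.309 -0.808
outer loop
vertex 1.676 -0.361 2.982
vertex 1.116 -1.273 2.981
vertex 0.758 -0.426 3.527
endloop
endfacet
facet normal 0.108 0.949 0.295
outer loop
vertex 1.676 -0.361 2.982
vertex 0.758 -0.426 3.527
vertex 2.544 -0.895 4.38
endloop
endfacet
facet normal 0.109 0.949 0.295
outer loop
vertex 2.544 -0.895 4.38
vertex 0.758 -0.426 3.527
vertex 1.626 -0.959 4.925
endloop
endfacet
facet normal 0.501 -0.309 0.808
outer loop
vertex 2.544 -0.895 4.38
vertex 1.626 -0.959 4.925
vertex 1.984 -1.807 4.379
endloop
endfacet
facet normal -0.502 0.309 -0.808
outer loop
vertex 0.758 -0.426 3.527
vertex 1.116 -1.273 2.981
vertex 0.198 -1.337 3.527
endloop
endfacet
facet normal -0.689 0.423 0.589
outer loop
vertex 0.758 -0.426 3.527
vertex 0.198 -1.337 3.527
vertex 1.626 -0.959 4.925
endloop
endfacet
facet normal -0.689 0.423 0.589
outer loop
vertex 1.626 -0.959 4.925
vertex 0.198 -1.337 3.527
vertex 1.066 -1.871 4.925
endloop
endfacet
facet normal 0.502 -0.308 0.808
outer loop
vertex 1.626 -0.959 4.925
vertex 1.066 -1.871 4.925
vertex 1.984 -1.807 4.379
endloop
endfacet
facet normal -0.502 0.309 -0.808
outer loop
vertex 0.198 -1.337 3.527
vertex 1.116 -1.273 2.981
vertex 0.556 -2.185 2.98
endloop
endfacet
facet normal -0.798 -0.526 0.294
outer loop
vertex 0.198 -1.337 3.527
vertex 0.556 -2.185 2.98
vertex 1.066 -1.871 4.925
endloop
endfacet
facet normal -0.798 -0.526 0.294
outer loop
vertex 1.066 -1.871 4.925
vertex 0.556 -2.185 2.98
vertex 1.424 -2.719 4.378
endloop
endfacet
facet normal 0.502 -0.309 0.808
outer loop
vertex 1.066 -1.871 4.925
vertex 1.424 -2.719 4.378
vertex 1.984 -1.807 4.379
endloop
endfacet
facet normal -0.501 0.309 -0.808
outer loop
vertex 0.556 -2.185 2.98
vertex 1.116 -1.273 2.981
vertex 1.474 -2.121 2.435
endloop
endfacet
facet normal -0.109 -0.949 -0.295
outer loop
vertex 0.556 -2.185 2.98
vertex 1.474 -2.121 2.435
vertex 1.424 -2.719 4.378
endloop
endfacet
facet normal -0.108 -0.949 -0.295
outer loop
vertex 1.424 -2.719 4.378
vertex 1.474 -2.121 2.435
vertex 2.342 -2.654 3.833
endloop
endfacet
facet normal 0.502 -0.309 0.808
outer loop
vertex 1.424 -2.719 4.378
vertex 2.342 -2.654 3.833
vertex 1.984 -1.807 4.379
endloop
endfacet
facet normal -0.502 0.308 -0.808
outer loop
vertex 1.474 -2.121 2.435
vertex 1.116 -1.273 2.981
vertex 2.034 -1.209 2.435
endloop
endfacet
facet normal 0.689 -0.423 -0.589
outer loop
vertex 1.474 -2.121 2.435
vertex 2.034 -1.209 2.435
vertex 2.342 -2.654 3.833
endloop
endfacet
facet normal 0.688 -0.423 -0.589
outer loop
vertex 2.342 -2.654 3.833
vertex 2.034 -1.209 2.435
vertex 2.902 -1.743 3.833
endloop
endfacet
facet normal 0.502 -0.309 0.808
outer loop
vertex 2.342 -2.654 3.833
vertex 2.902 -1.743 3.833
vertex 1.984 -1.807 4.379
endloop
endfacet
facet normal -0.553 0.695 0.459
outer loop
vertex -2.167 1.163 -0.515
vertex -0.877 1.503 0.523
vertex -1.564 2.405 -1.67
endloop
endfacet
facet normal -0.763 -0.200 -0.614
outer loop
vertex -0.923 1.597 -2.203
vertex -2.167 1.163 -0.515
vertex -1.564 2.405 -1.67
endloop
endfacet
facet normal -0.552 0.696 0.459
outer loop
vertex -1.564 2.405 -1.67
vertex -0.877 1.503 0.523
vertex -0.274 2.744 -0.633
endloop
endfacet
facet normal 0.335 0.689 -0.642
outer loop
vertex -0.274 2.744 -0.633
vertex -0.923 1.597 -2.203
vertex -1.564 2.405 -1.67
endloop
endfacet
facet normal -0.335 -0.689 0.642
outer loop
vertex -2.167 1.163 -0.515
vertex -0.236 0.695 -0.01
vertex -0.877 1.503 0.523
endloop
endfacet
facet normal -0.763 -0.201 -0.614
outer loop
vertex -1.526 0.356 -1.047
vertex -2.167 1.163 -0.515
vertex -0.923 1.597 -2.203
endloop
endfacet
facet normal -0.335 -0.689 0.642
outer loop
vertex -1.526 0.356 -1.047
vertex -0.236 0.695 -0.01
vertex -2.167 1.163 -0.515
endloop
endfacet
facet normal 0.763 0.201 0.614
outer loop
vertex -0.877 1.503 0.523
vertex -0.236 0.695 -0.01
vertex -0.274 2.744 -0.633
endloop
endfacet
facet normal 0.335 0.689 -0.642
outer loop
vertex 0.367 1.937 -1.165
vertex -0.923 1.597 -2.203
vertex -0.274 2.744 -0.633
endloop
endfacet
facet normal 0.763 0.201 0.614
outer loop
vertex -0.274 2.744 -0.633
vertex -0.236 0.695 -0.01
vertex 0.367 1.937 -1.165
endloop
endfacet
facet normal 0.553 -0.696 -0.459
outer loop
vertex 0.367 1.937 -1.165
vertex -1.526 0.356 -1.047
vertex -0.923 1.597 -2.203
endloop
endfacet
facet normal 0.552 -0.696 -0.460
outer loop
vertex -0.236 0.695 -0.01
vertex -1.526 0.356 -1.047
vertex 0.367 1.937 -1.165
endloop
endfacet

endsolid
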